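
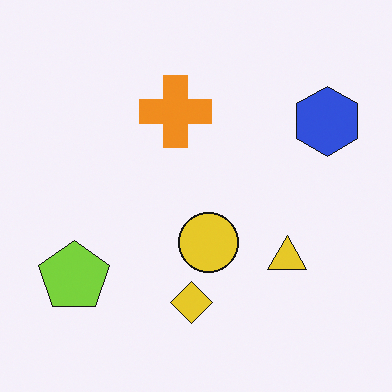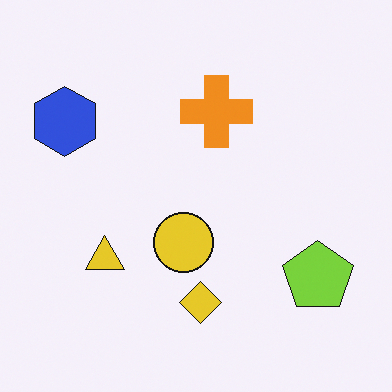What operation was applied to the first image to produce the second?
It was flipped horizontally (left ↔ right).

The blue hexagon is in the top-right of the first image and the top-left of the second — shapes on opposite sides of the vertical midline have swapped in a mirror flip.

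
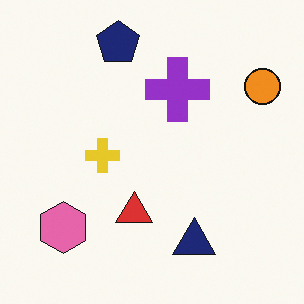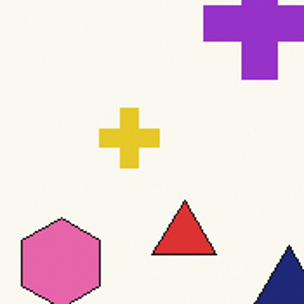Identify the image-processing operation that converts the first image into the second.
Cropped tightly and scaled back up.

The visible shapes are larger and the field of view is narrower; shapes near the original edges may be partly or wholly outside the frame — a crop-and-rescale.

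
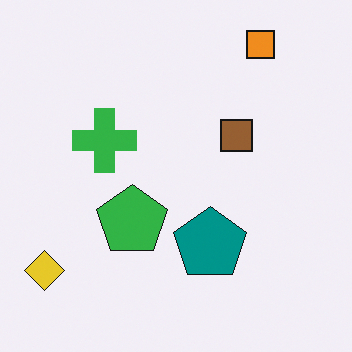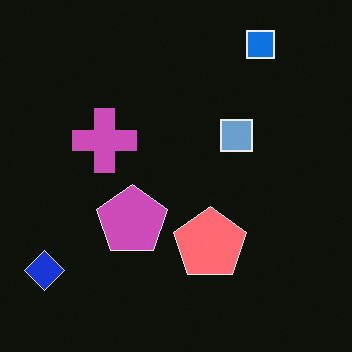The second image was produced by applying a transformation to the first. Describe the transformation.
The second image is the first color-inverted (negative).

The light background has become dark and every shape's color is its complement — a photographic negative.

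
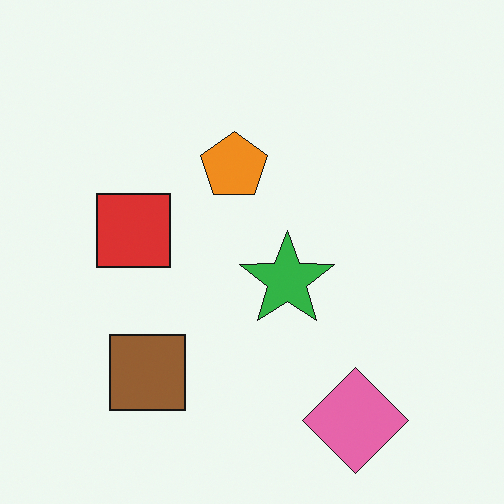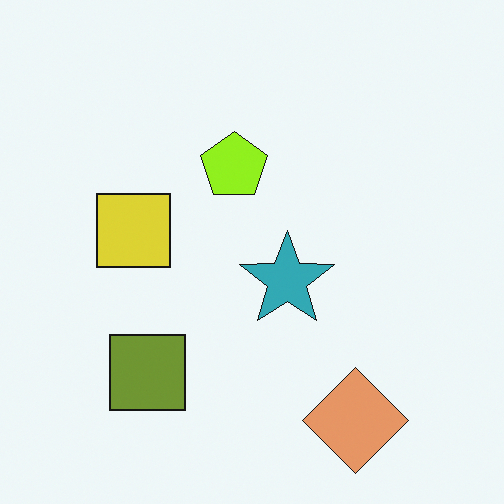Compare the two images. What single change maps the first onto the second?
The second image is the first hue-shifted slightly.

Every shape's color has rotated by the same amount around the hue wheel — a uniform hue shift.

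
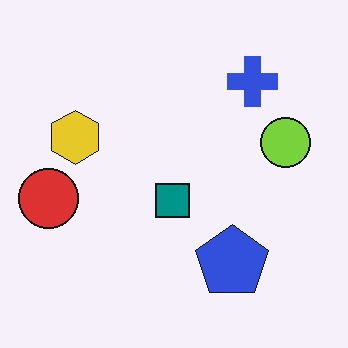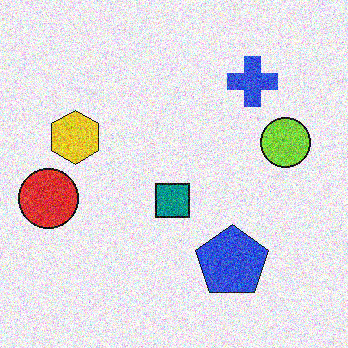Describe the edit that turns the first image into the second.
This is the original image degraded with strong gaussian noise.

Random speckle covers the whole image, including the flat background.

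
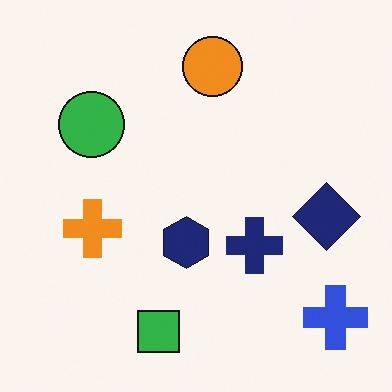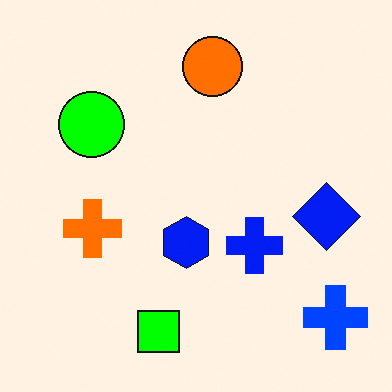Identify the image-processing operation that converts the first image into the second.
Heavily oversaturated.

All colors are more vivid — a global saturation change.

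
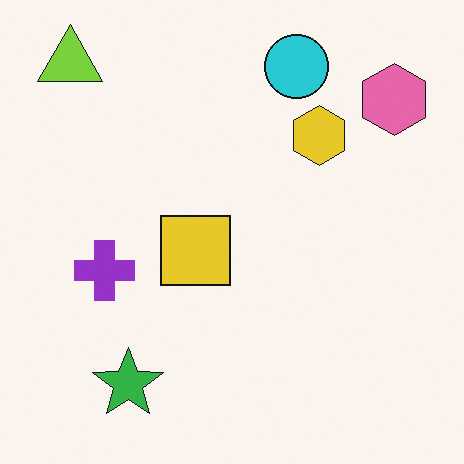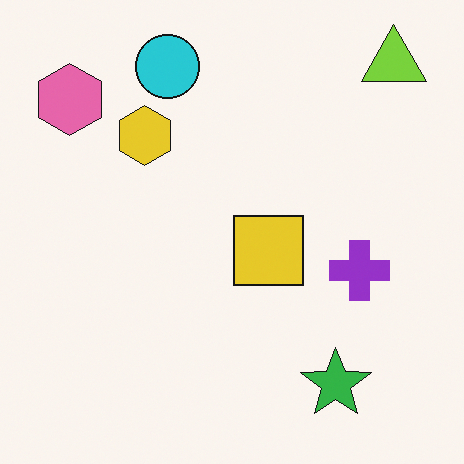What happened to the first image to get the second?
This is the original image flipped horizontally (left ↔ right).

The lime triangle is in the top-left of the first image and the top-right of the second — shapes on opposite sides of the vertical midline have swapped in a mirror flip.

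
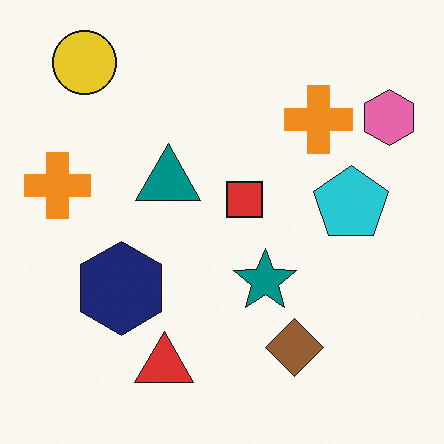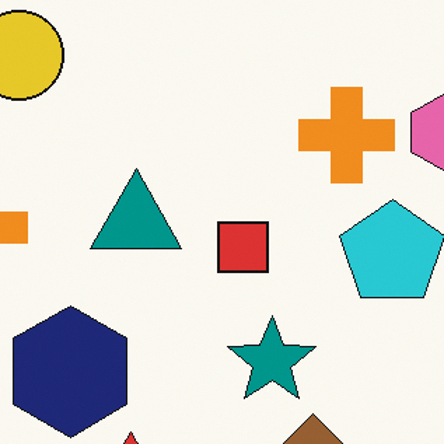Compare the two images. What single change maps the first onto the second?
The transformation is: cropped to a modestly smaller region and rescaled.

The visible shapes are larger and the field of view is narrower; shapes near the original edges may be partly or wholly outside the frame — a crop-and-rescale.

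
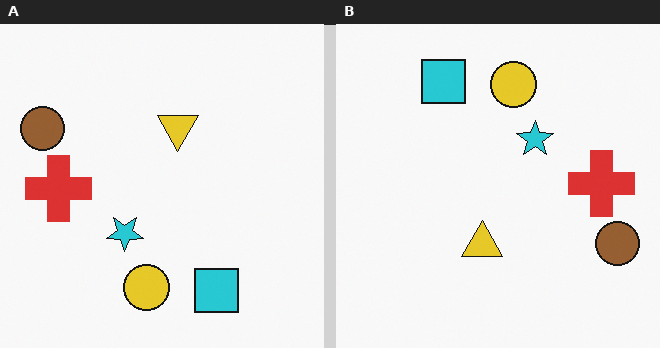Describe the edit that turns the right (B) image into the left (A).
This is the original image rotated 180°.

The brown circle sits in the bottom-right of the right (B) image and the top-left of the left (A) — consistent with a whole-image 180° rotation.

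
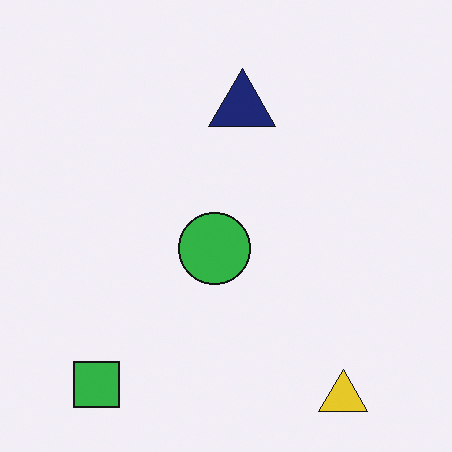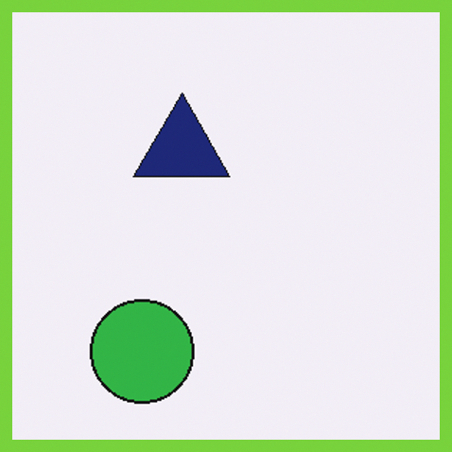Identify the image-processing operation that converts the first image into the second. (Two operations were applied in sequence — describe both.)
Cropped to a modestly smaller region and rescaled, then framed with a lime border.

The visible shapes are larger and the field of view is narrower; shapes near the original edges may be partly or wholly outside the frame — a crop-and-rescale. A solid lime frame runs around the edge of the second image, with the content slightly shrunk inside it.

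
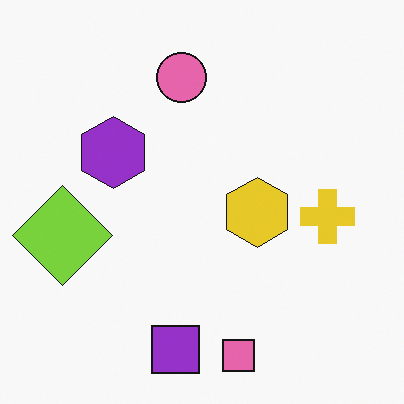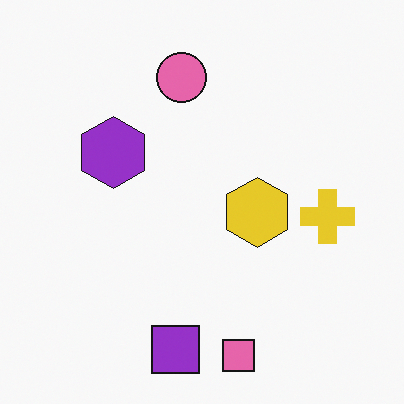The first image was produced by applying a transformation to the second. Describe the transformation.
This is the original image overlaid with an additional lime diamond.

A lime diamond appears in the first image that is absent from the second.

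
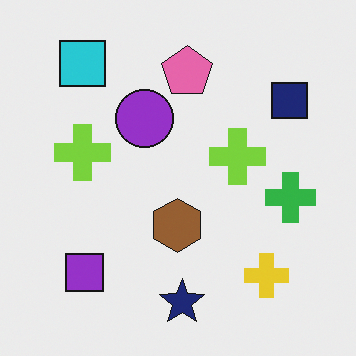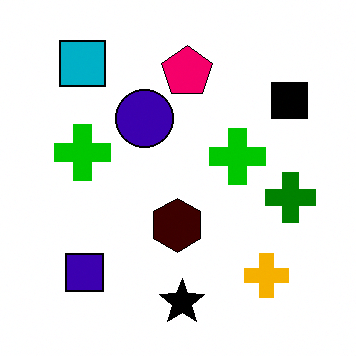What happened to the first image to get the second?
Given much higher contrast.

Tones are pushed away from mid-grey across the whole image — a global contrast change.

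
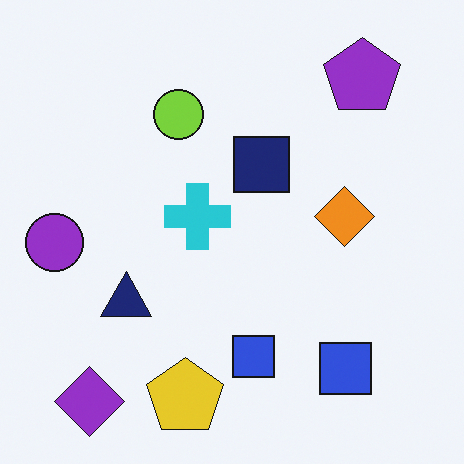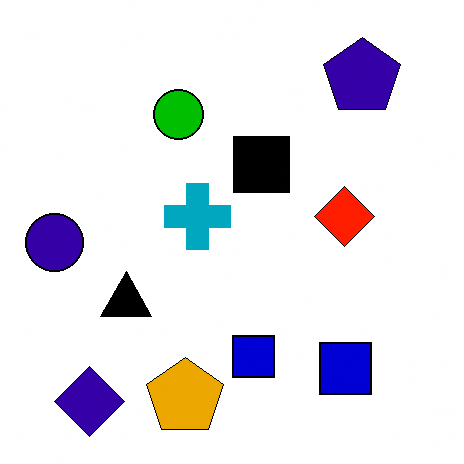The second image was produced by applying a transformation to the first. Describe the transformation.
The image was boosted in contrast.

Tones are pushed away from mid-grey across the whole image — a global contrast change.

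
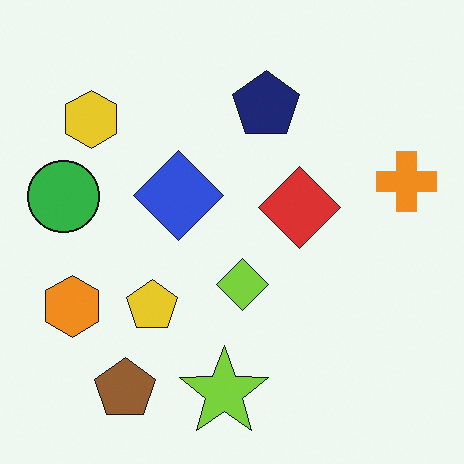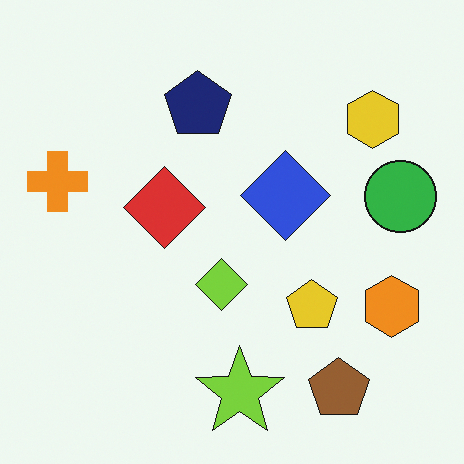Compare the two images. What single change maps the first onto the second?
The transformation is: flipped horizontally (left ↔ right).

The orange cross is in the right of the first image and the left of the second — shapes on opposite sides of the vertical midline have swapped in a mirror flip.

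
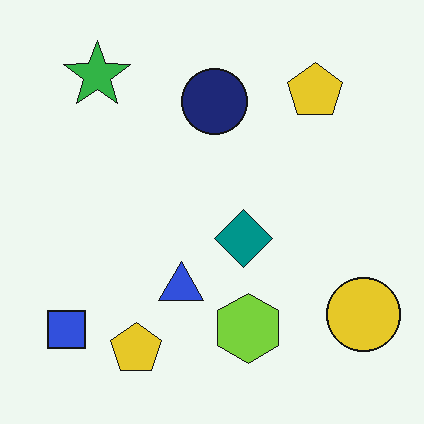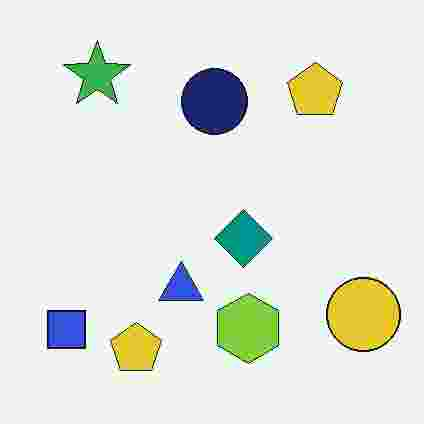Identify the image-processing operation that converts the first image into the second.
It was heavily JPEG-compressed with obvious blocking artifacts.

Blocky 8×8 compression artifacts appear around shape edges and the flat background shows ringing — characteristic JPEG degradation.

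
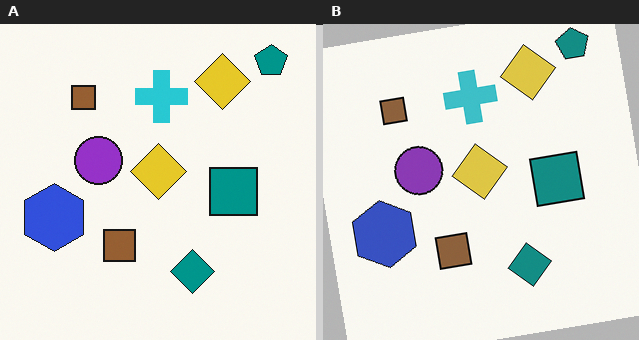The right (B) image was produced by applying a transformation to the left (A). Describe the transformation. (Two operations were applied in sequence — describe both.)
The right (B) image is the left (A) slightly desaturated, then rotated counter-clockwise by a few degrees.

All colors are more muted and greyish — a global saturation change. Every shape is tilted by the same angle and the image corners show triangular fill wedges — a whole-image rotation by a non-right angle.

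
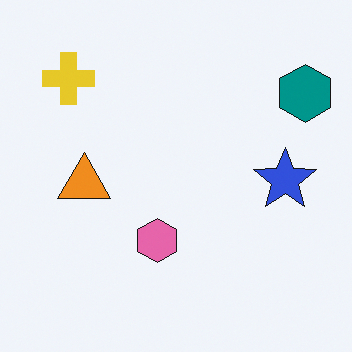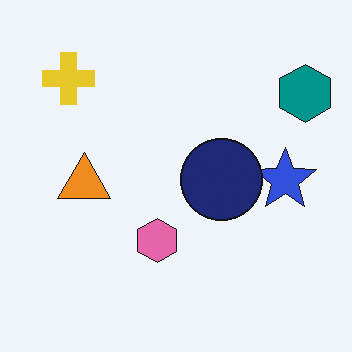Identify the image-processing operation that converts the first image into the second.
It was overlaid with an additional navy circle.

A navy circle appears in the second image that is absent from the first.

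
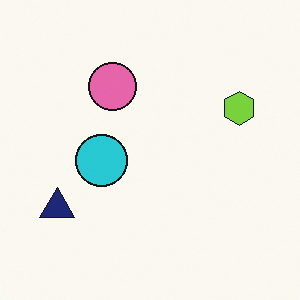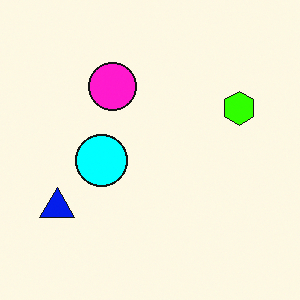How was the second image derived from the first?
The transformation is: made much more vivid (saturation change).

All colors are more vivid — a global saturation change.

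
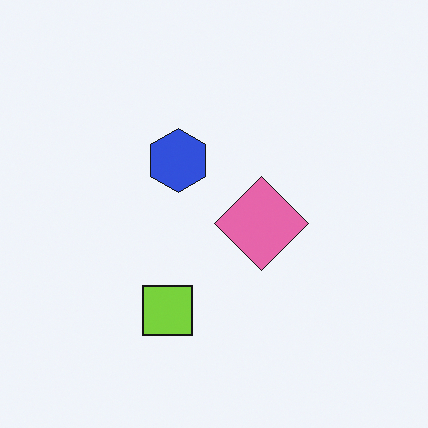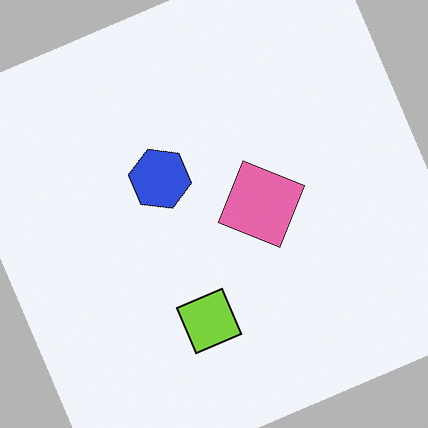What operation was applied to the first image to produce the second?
The transformation is: rotated counter-clockwise by a moderate amount.

Every shape is tilted by the same angle and the image corners show triangular fill wedges — a whole-image rotation by a non-right angle.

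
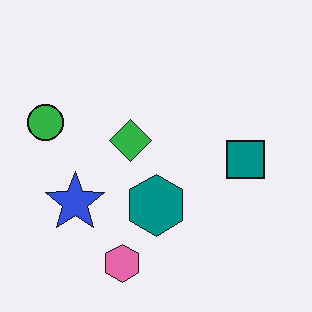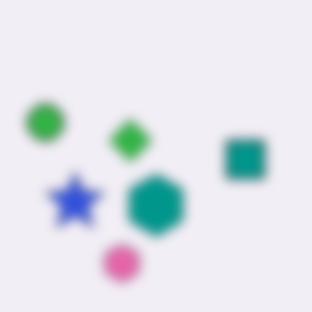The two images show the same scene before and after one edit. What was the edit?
The second image is the first strongly gaussian-blurred.

Shape edges and outlines are uniformly softened across the whole image.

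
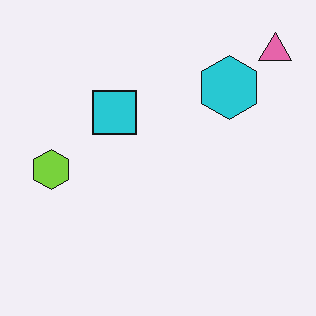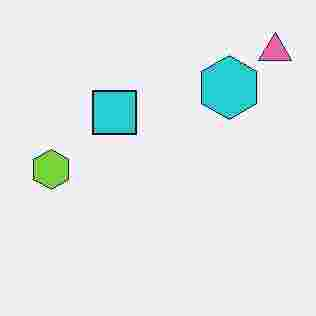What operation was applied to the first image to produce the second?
The second image is the first heavily JPEG-compressed with obvious blocking artifacts.

Blocky 8×8 compression artifacts appear around shape edges and the flat background shows ringing — characteristic JPEG degradation.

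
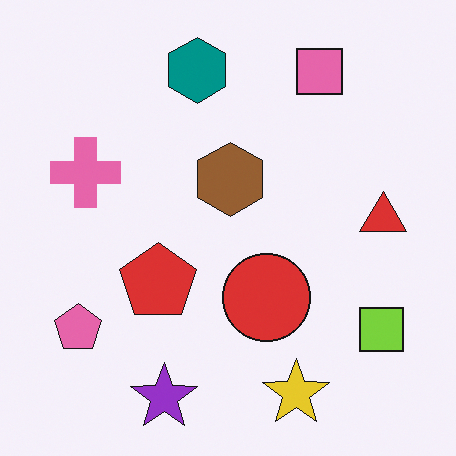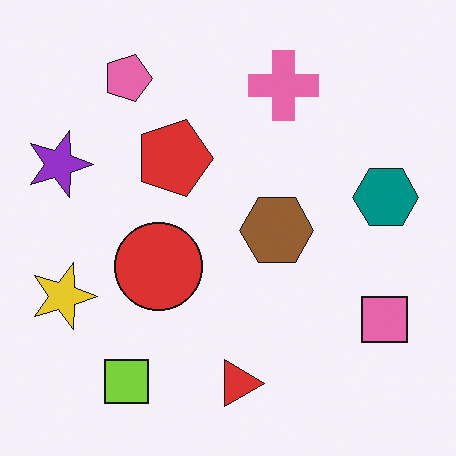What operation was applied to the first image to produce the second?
This is the original image rotated 90° clockwise.

The lime square sits in the bottom-right of the first image and the bottom-left of the second — consistent with a whole-image 90° clockwise rotation.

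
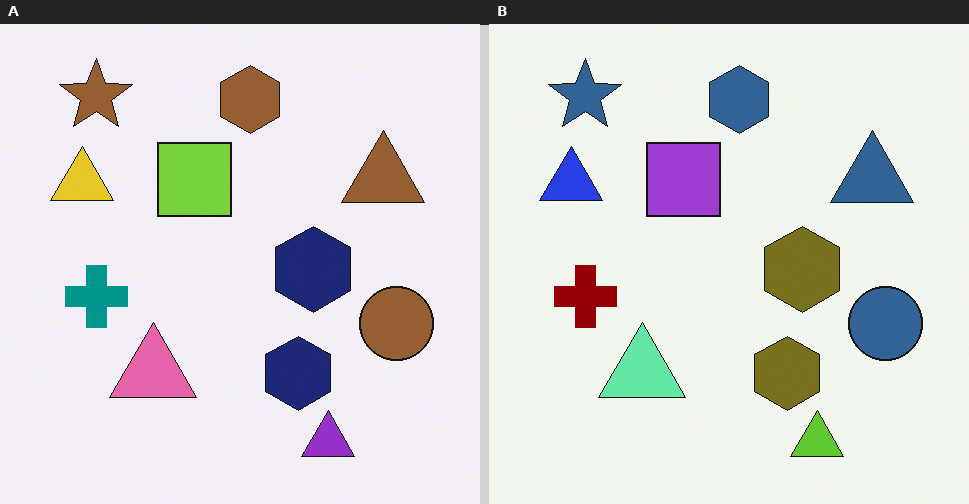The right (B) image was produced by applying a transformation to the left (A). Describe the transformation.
Hue-shifted by a large amount.

Every shape's color has rotated by the same amount around the hue wheel — a uniform hue shift.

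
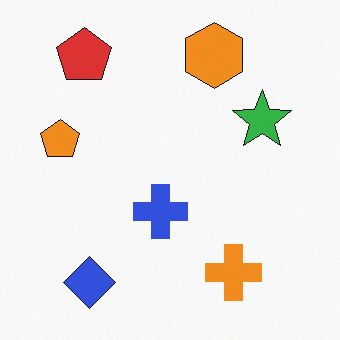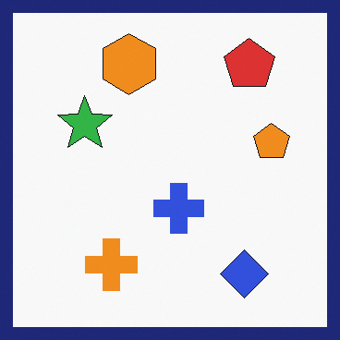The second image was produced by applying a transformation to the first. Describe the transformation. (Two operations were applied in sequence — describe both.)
The second image is the first flipped horizontally (left ↔ right), then framed with a navy border.

The orange pentagon is in the left of the first image and the right of the second — shapes on opposite sides of the vertical midline have swapped in a mirror flip. A solid navy frame runs around the edge of the second image, with the content slightly shrunk inside it.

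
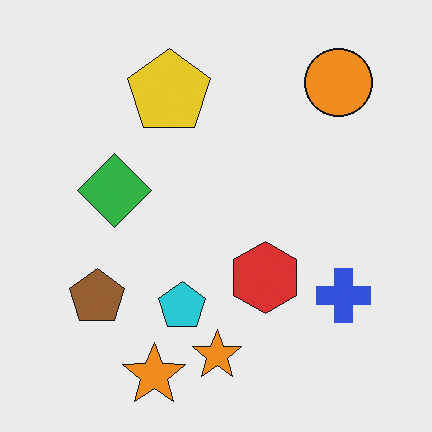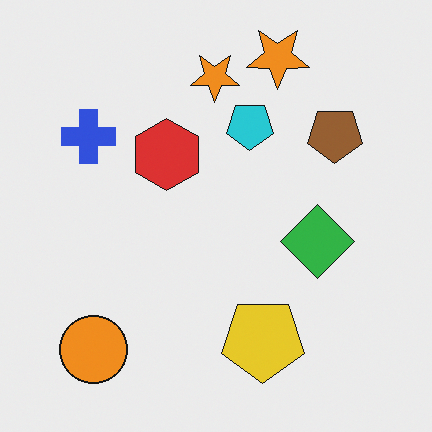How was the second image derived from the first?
The image was rotated 180°.

The orange circle sits in the top-right of the first image and the bottom-left of the second — consistent with a whole-image 180° rotation.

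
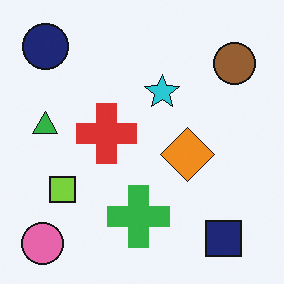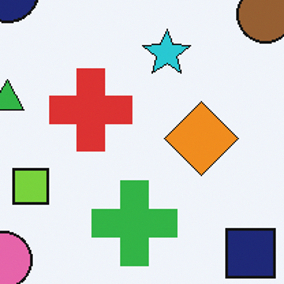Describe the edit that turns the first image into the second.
The second image is the first cropped slightly and scaled back up.

The visible shapes are larger and the field of view is narrower; shapes near the original edges may be partly or wholly outside the frame — a crop-and-rescale.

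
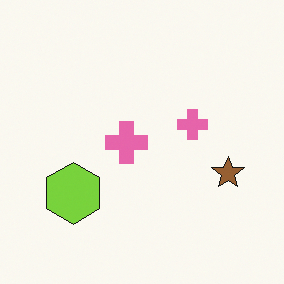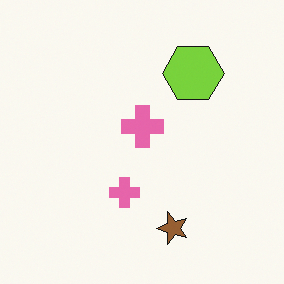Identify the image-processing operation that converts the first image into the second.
This is the original image transposed (reflected across the top-left ↔ bottom-right diagonal).

Shapes have swapped their row and column positions — what was in the top-right is now in the bottom-left — a diagonal reflection.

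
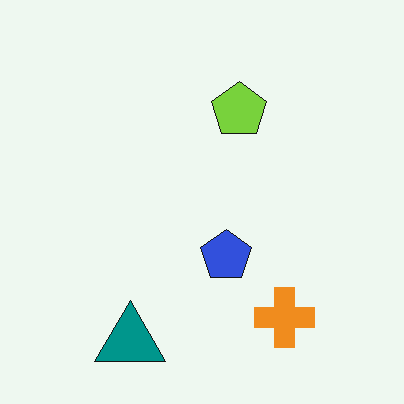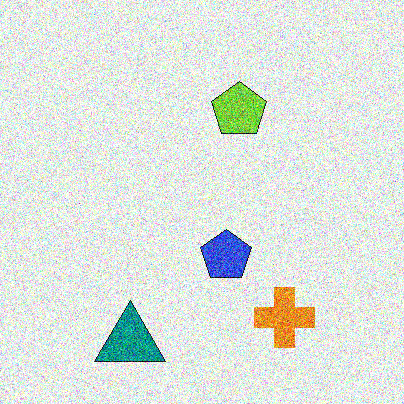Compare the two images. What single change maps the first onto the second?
The image was degraded with a thick layer of grain.

Random speckle covers the whole image, including the flat background.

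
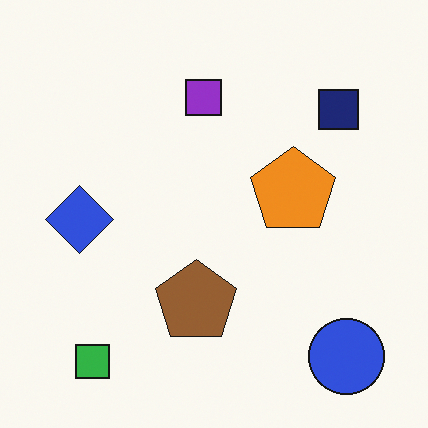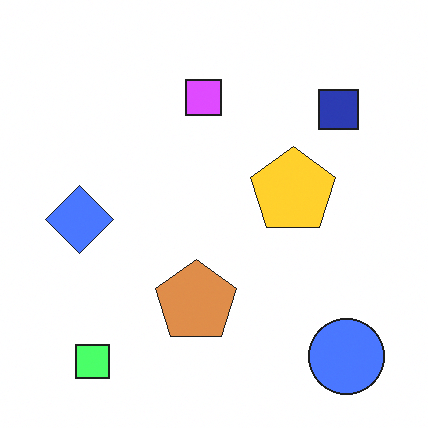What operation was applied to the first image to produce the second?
The second image is the first noticeably brightened.

Every pixel — background and shapes alike — is uniformly brightened.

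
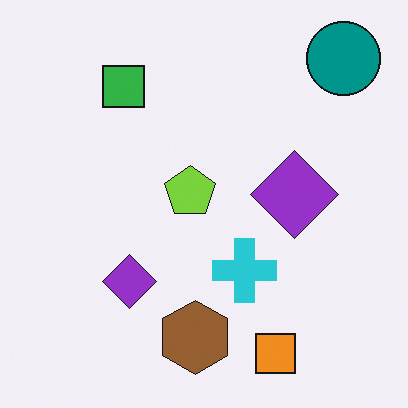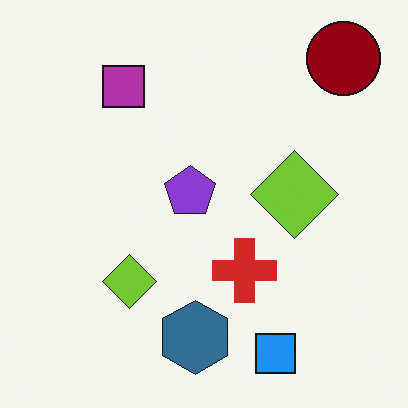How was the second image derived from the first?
Hue-shifted by a large amount.

Every shape's color has rotated by the same amount around the hue wheel — a uniform hue shift.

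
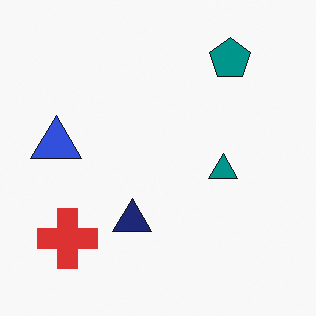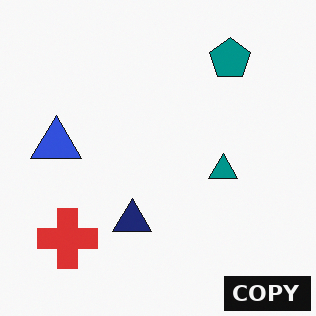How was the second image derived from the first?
The transformation is: watermarked with the text "COPY" in the lower-right corner.

A dark label reading "COPY" appears in the lower-right corner.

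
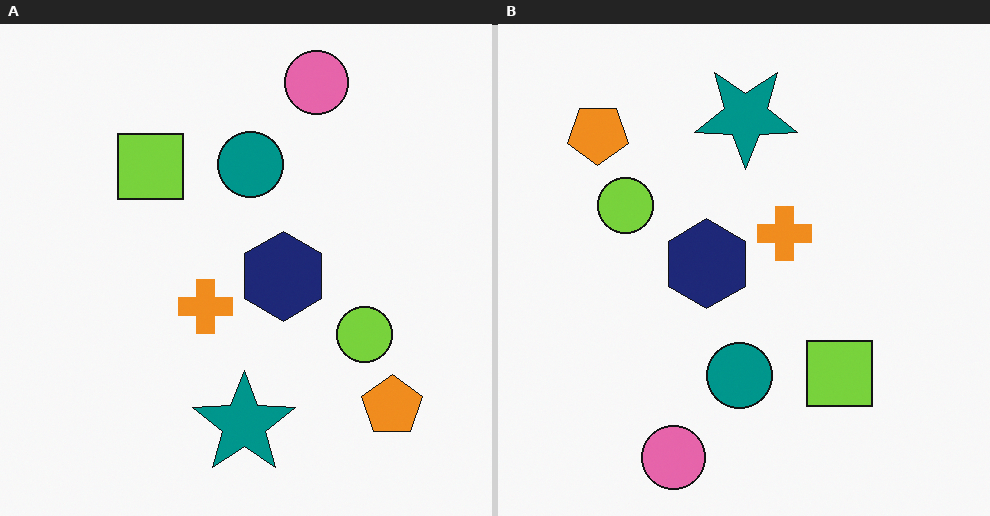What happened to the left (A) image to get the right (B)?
Rotated 180°.

The pink circle sits in the top of the left (A) image and the bottom of the right (B) — consistent with a whole-image 180° rotation.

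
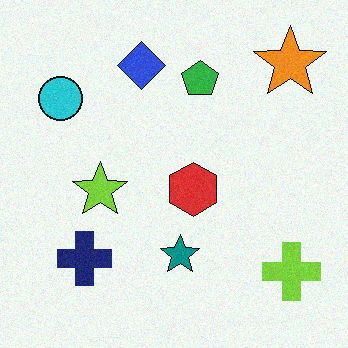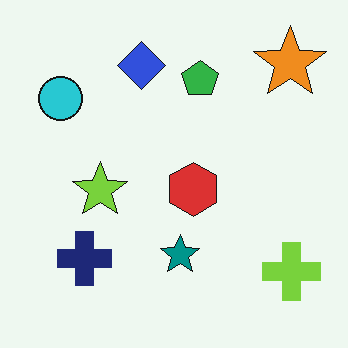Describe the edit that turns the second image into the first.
Degraded with light additive noise.

Random speckle covers the whole image, including the flat background.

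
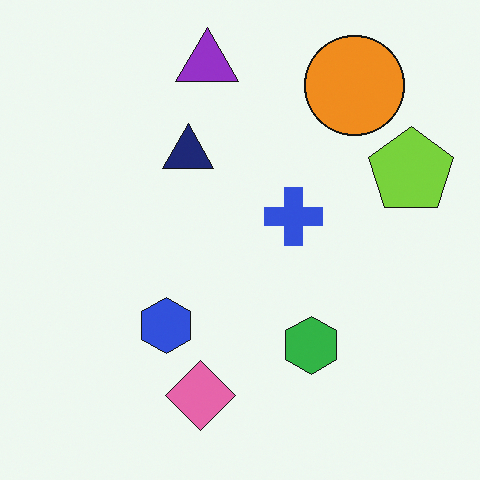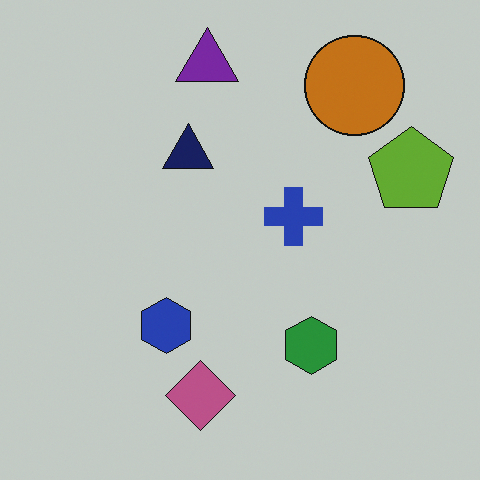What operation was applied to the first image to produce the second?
The second image is the first darkened a little.

Every pixel — background and shapes alike — is uniformly darkened.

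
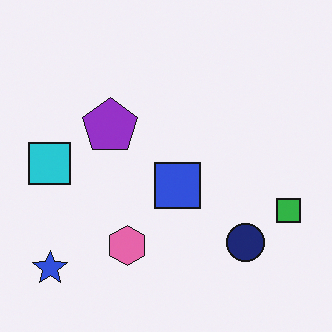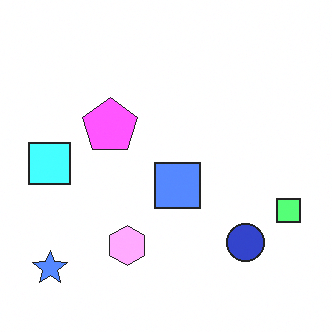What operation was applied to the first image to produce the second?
It was noticeably brightened.

Every pixel — background and shapes alike — is uniformly brightened.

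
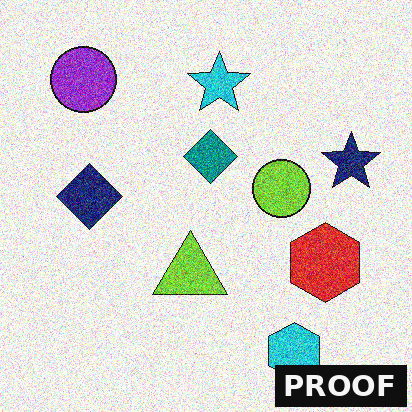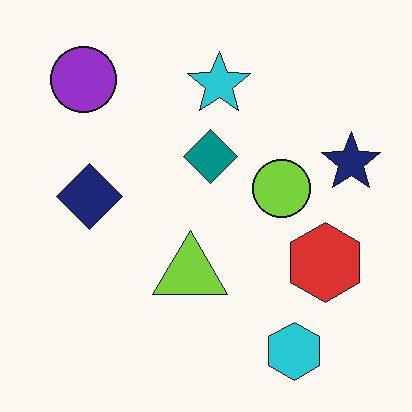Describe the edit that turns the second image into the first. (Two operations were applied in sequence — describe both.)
The first image is the second degraded with a thick layer of grain, then watermarked with the text "PROOF" in the lower-right corner.

Random speckle covers the whole image, including the flat background. A dark label reading "PROOF" appears in the lower-right corner.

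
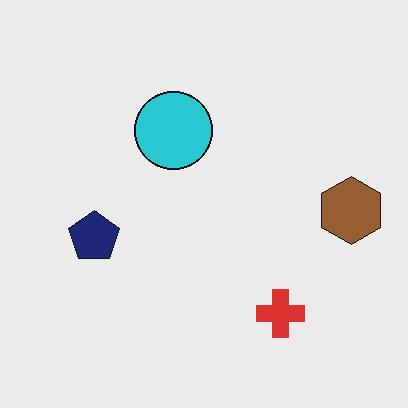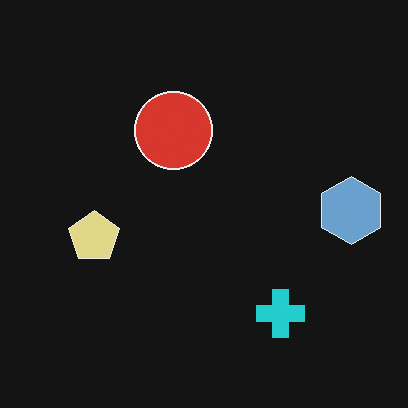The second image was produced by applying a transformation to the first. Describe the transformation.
It was color-inverted (negative).

The light background has become dark and every shape's color is its complement — a photographic negative.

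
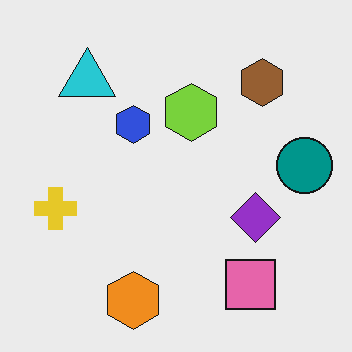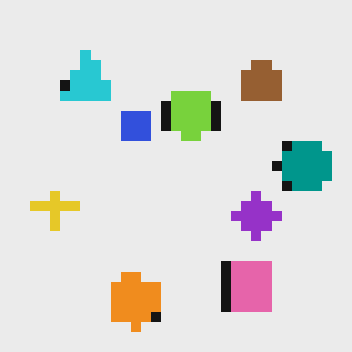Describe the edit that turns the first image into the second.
It was heavily pixelated into large blocks.

Shapes are reduced to large square blocks; fine edges and outlines are lost — a downscale-then-upscale (mosaic) effect.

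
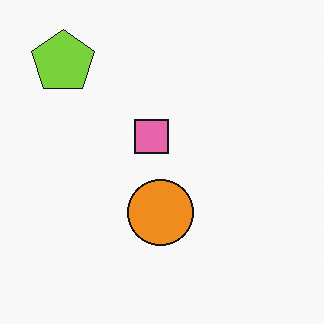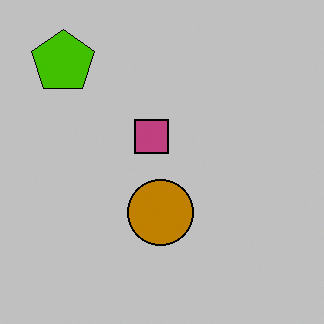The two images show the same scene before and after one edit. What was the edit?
The second image is the first heavily posterized to just a handful of flat colors.

Each flat color has snapped to a coarser quantized level — most visibly, the near-white background has dropped to a flat grey.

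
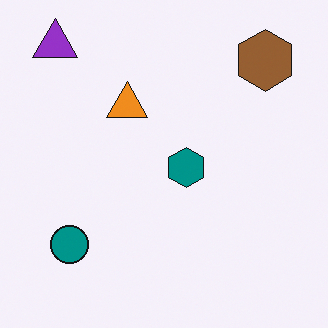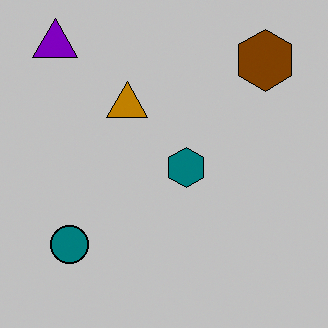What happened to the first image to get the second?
It was heavily posterized to just a handful of flat colors.

Each flat color has snapped to a coarser quantized level — most visibly, the near-white background has dropped to a flat grey.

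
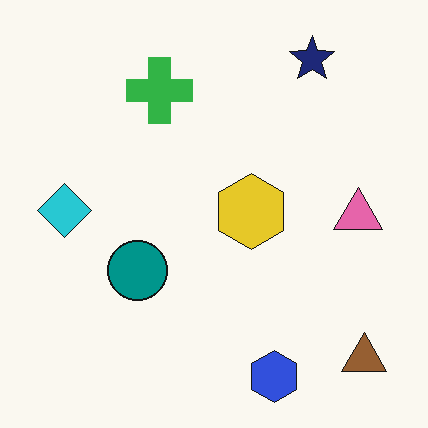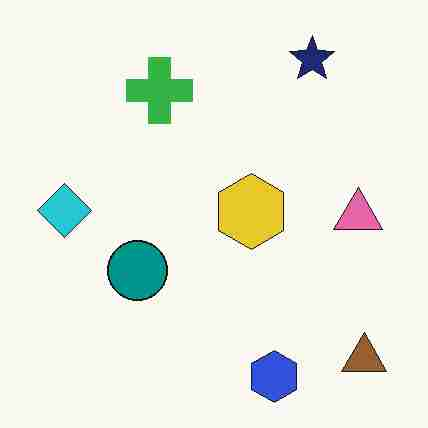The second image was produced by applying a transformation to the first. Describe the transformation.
This is the original image degraded with heavy JPEG compression.

Blocky 8×8 compression artifacts appear around shape edges and the flat background shows ringing — characteristic JPEG degradation.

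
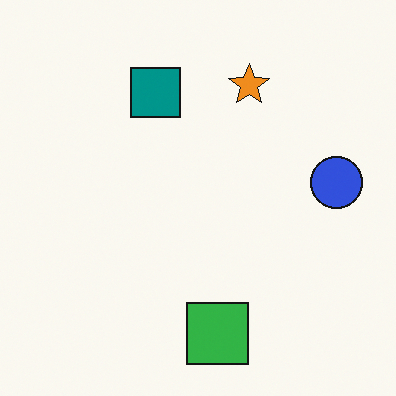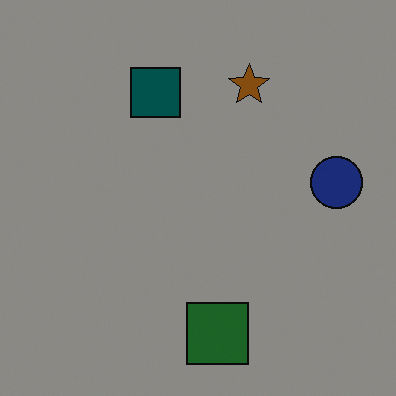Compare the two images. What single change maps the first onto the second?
This is the original image substantially darkened.

Every pixel — background and shapes alike — is uniformly darkened.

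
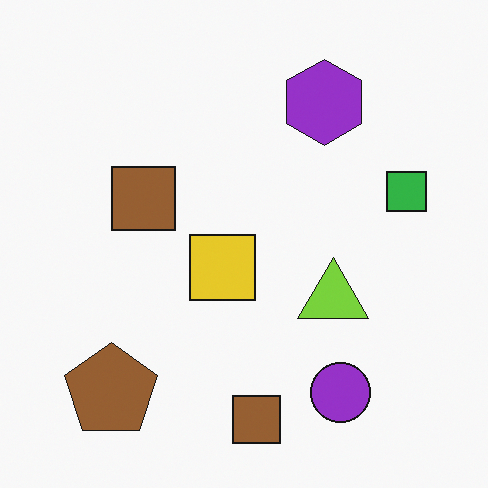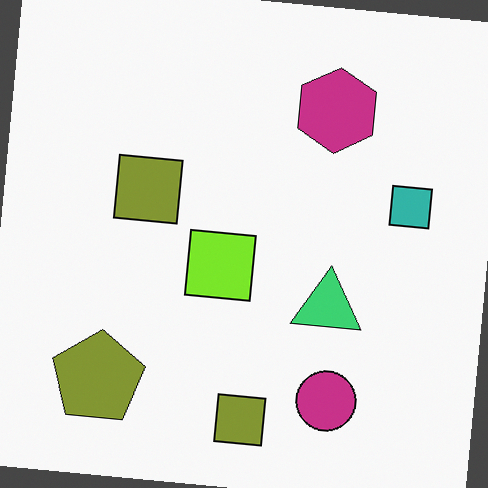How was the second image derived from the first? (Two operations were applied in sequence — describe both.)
This is the original image hue-shifted by a small amount, then rotated clockwise by a small amount.

Every shape's color has rotated by the same amount around the hue wheel — a uniform hue shift. Every shape is tilted by the same angle and the image corners show triangular fill wedges — a whole-image rotation by a non-right angle.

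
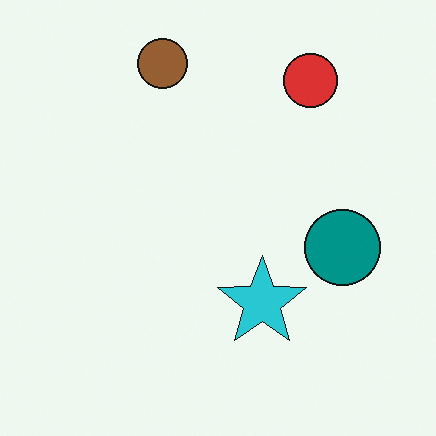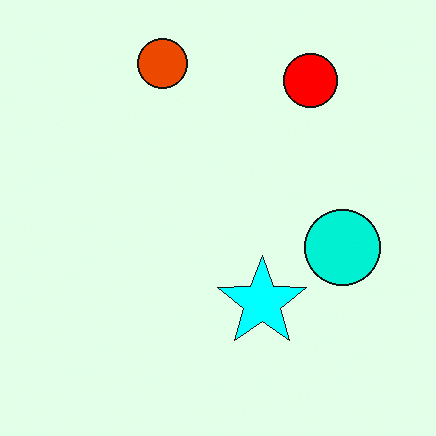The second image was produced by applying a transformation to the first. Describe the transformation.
This is the original image made much more vivid (saturation change).

All colors are more vivid — a global saturation change.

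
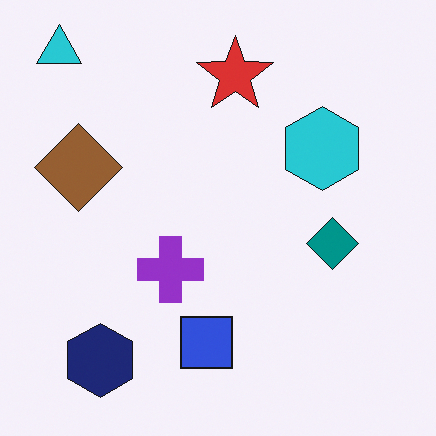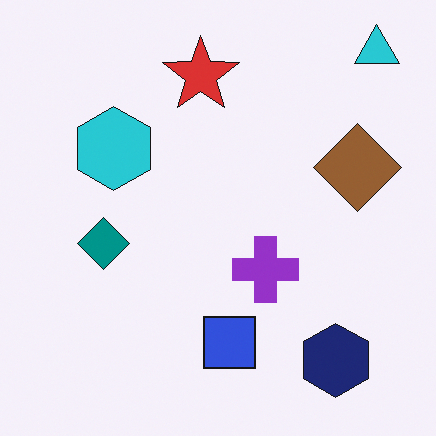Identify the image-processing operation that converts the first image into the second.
Flipped horizontally (left ↔ right).

The cyan triangle is in the top-left of the first image and the top-right of the second — shapes on opposite sides of the vertical midline have swapped in a mirror flip.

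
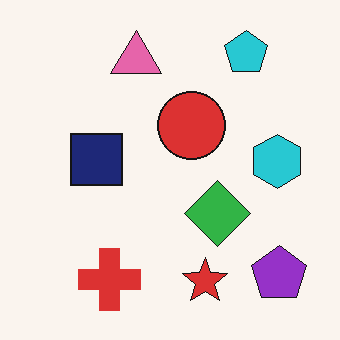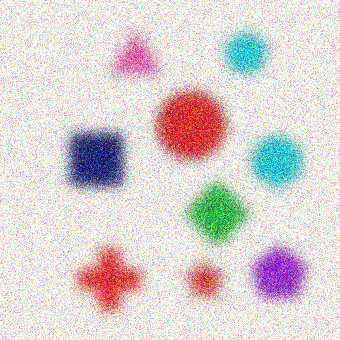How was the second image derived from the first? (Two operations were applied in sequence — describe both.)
The second image is the first strongly gaussian-blurred, then degraded with a thick layer of grain.

Shape edges and outlines are uniformly softened across the whole image. Random speckle covers the whole image, including the flat background.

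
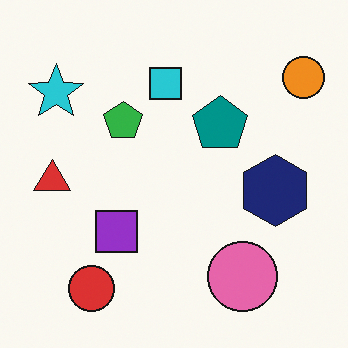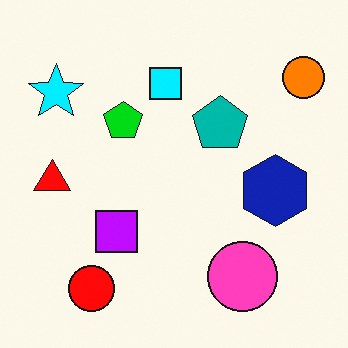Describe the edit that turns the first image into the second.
This is the original image made much more vivid (saturation change).

All colors are more vivid — a global saturation change.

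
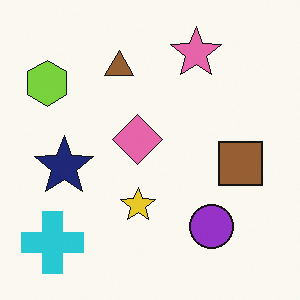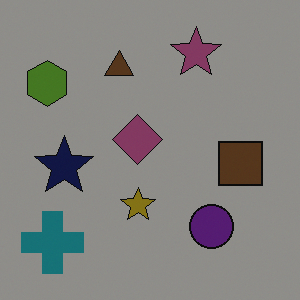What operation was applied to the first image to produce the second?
Noticeably darkened.

Every pixel — background and shapes alike — is uniformly darkened.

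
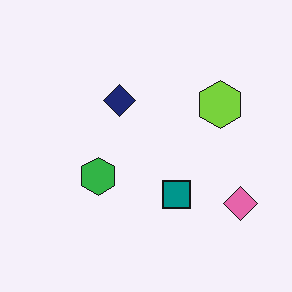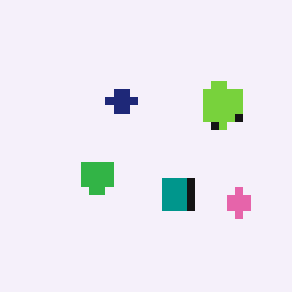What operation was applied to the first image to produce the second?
The transformation is: pixelated into visible square blocks.

Shapes are reduced to large square blocks; fine edges and outlines are lost — a downscale-then-upscale (mosaic) effect.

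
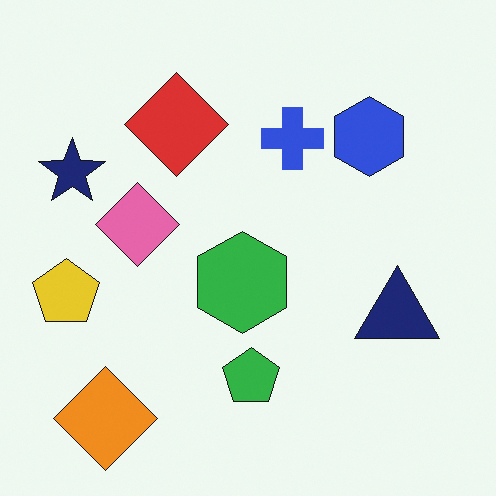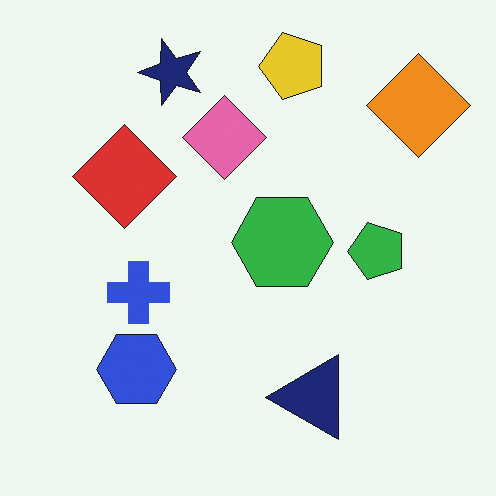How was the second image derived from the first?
The second image is the first transposed (reflected across the top-left ↔ bottom-right diagonal).

Shapes have swapped their row and column positions — what was in the top-right is now in the bottom-left — a diagonal reflection.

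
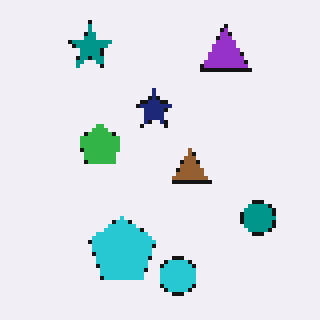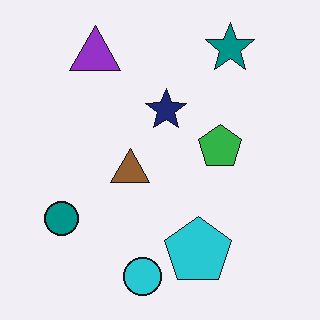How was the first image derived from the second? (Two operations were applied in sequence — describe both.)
This is the original image lightly pixelated (a mild mosaic effect), then flipped horizontally (left ↔ right).

Shapes are reduced to large square blocks; fine edges and outlines are lost — a downscale-then-upscale (mosaic) effect. The teal circle is in the bottom-left of the second image and the bottom-right of the first — shapes on opposite sides of the vertical midline have swapped in a mirror flip.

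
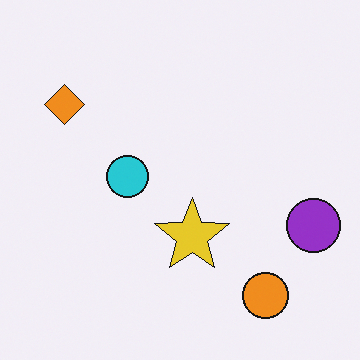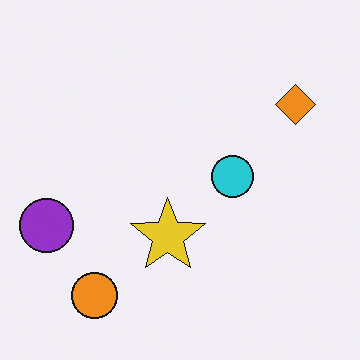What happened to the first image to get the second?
The second image is the first flipped horizontally (left ↔ right).

The purple circle is in the right of the first image and the left of the second — shapes on opposite sides of the vertical midline have swapped in a mirror flip.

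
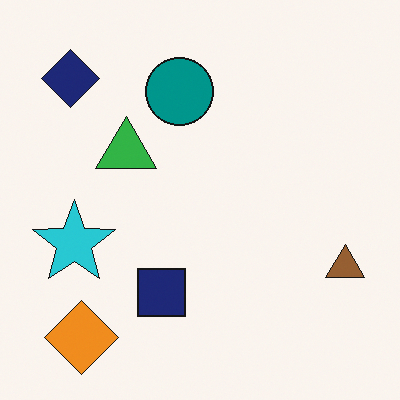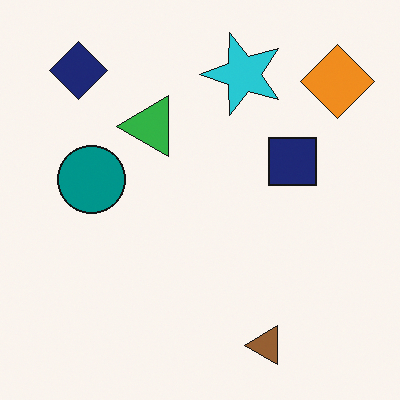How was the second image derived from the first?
The transformation is: transposed (reflected across the top-left ↔ bottom-right diagonal).

Shapes have swapped their row and column positions — what was in the top-right is now in the bottom-left — a diagonal reflection.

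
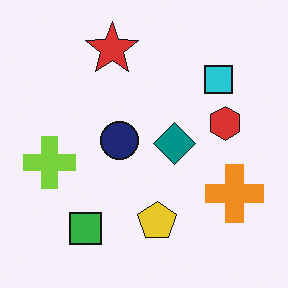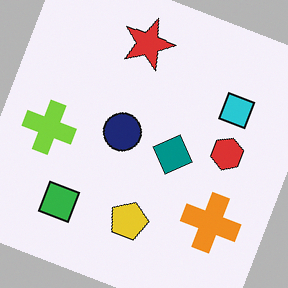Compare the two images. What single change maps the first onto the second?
The second image is the first rotated clockwise by a clearly visible amount.

Every shape is tilted by the same angle and the image corners show triangular fill wedges — a whole-image rotation by a non-right angle.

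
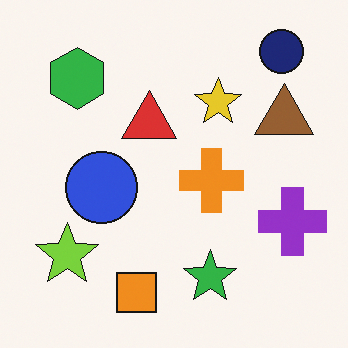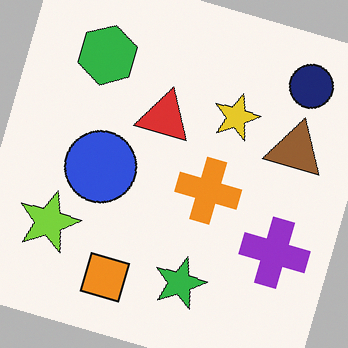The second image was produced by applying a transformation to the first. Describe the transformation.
Rotated clockwise by a clearly visible amount.

Every shape is tilted by the same angle and the image corners show triangular fill wedges — a whole-image rotation by a non-right angle.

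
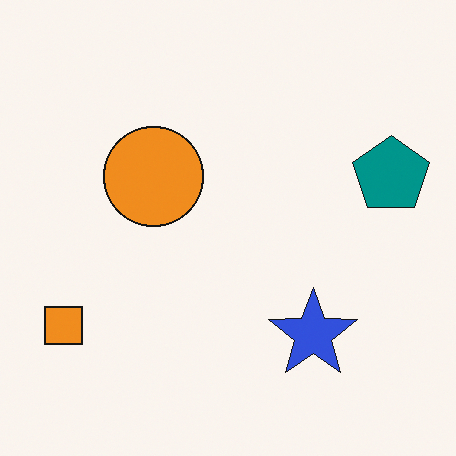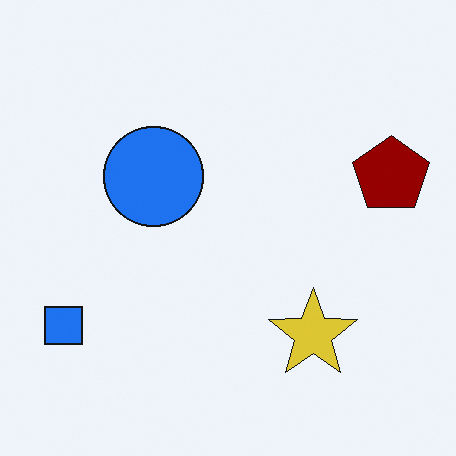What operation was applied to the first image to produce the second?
It was hue-shifted through roughly half the color wheel.

Every shape's color has rotated by the same amount around the hue wheel — a uniform hue shift.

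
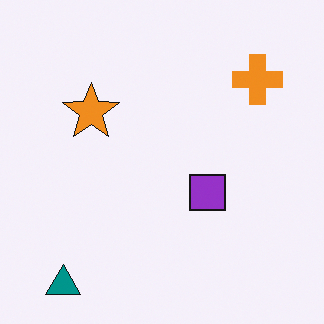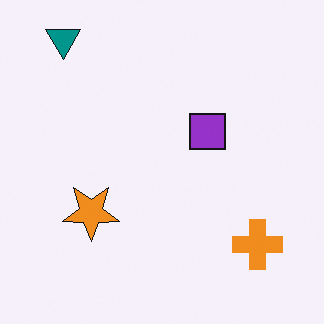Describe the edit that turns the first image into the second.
The image was flipped vertically (top ↔ bottom).

The teal triangle is in the bottom-left of the first image and the top-left of the second — shapes on opposite sides of the horizontal midline have swapped in a mirror flip.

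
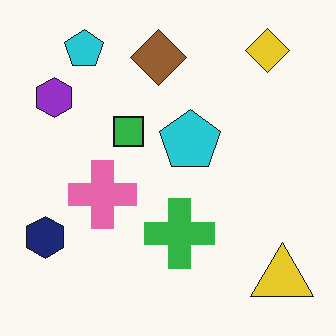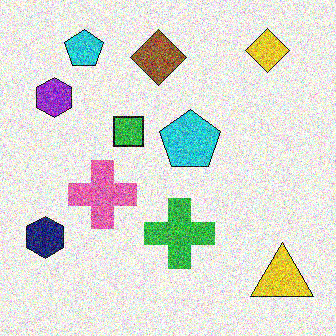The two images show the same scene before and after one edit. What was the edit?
The transformation is: degraded with heavy additive noise.

Random speckle covers the whole image, including the flat background.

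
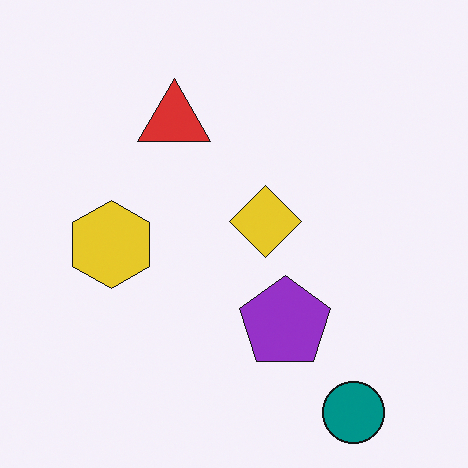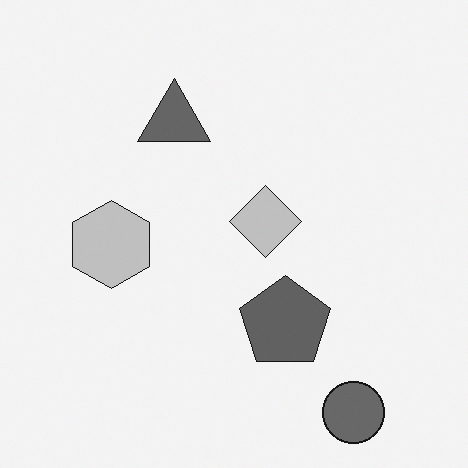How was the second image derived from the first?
This is the original image converted to grayscale.

All color is removed — every shape is now a shade of grey.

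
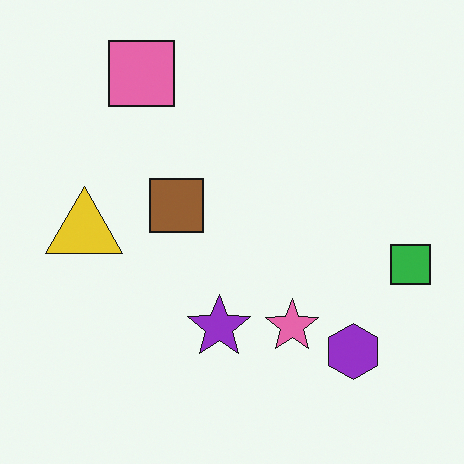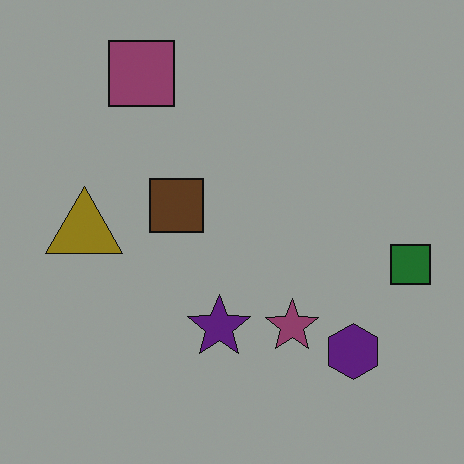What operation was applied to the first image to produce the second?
It was darkened a lot.

Every pixel — background and shapes alike — is uniformly darkened.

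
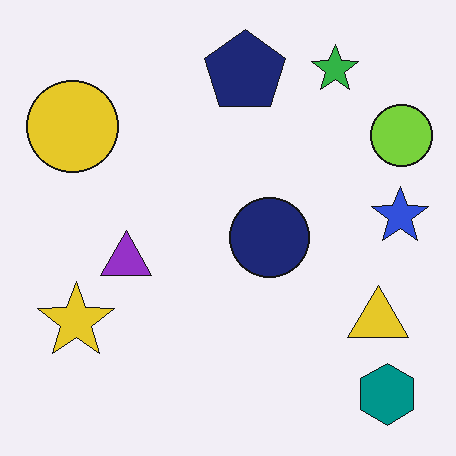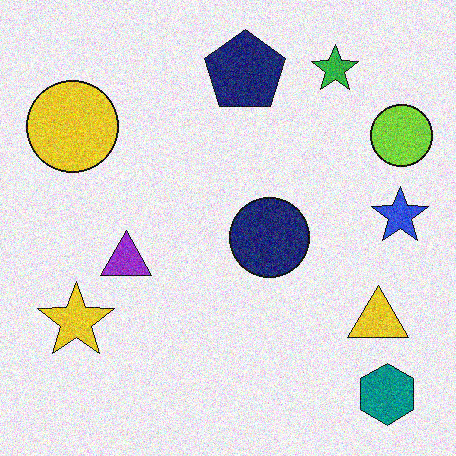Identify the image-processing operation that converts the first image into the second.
Degraded with visible gaussian noise.

Random speckle covers the whole image, including the flat background.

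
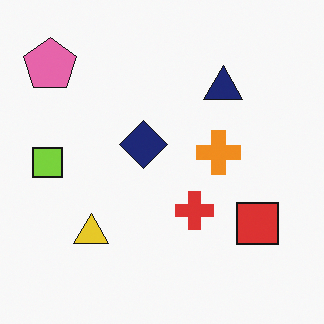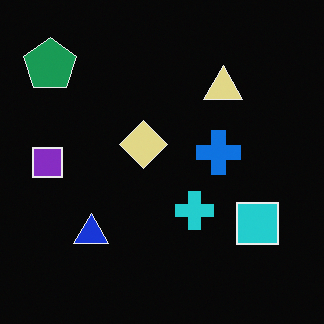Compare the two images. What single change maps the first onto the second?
Color-inverted (negative).

The light background has become dark and every shape's color is its complement — a photographic negative.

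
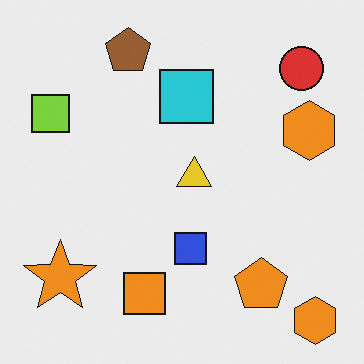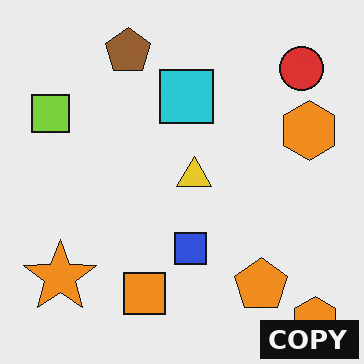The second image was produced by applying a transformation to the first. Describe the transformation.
Watermarked with the text "COPY" in the lower-right corner.

A dark label reading "COPY" appears in the lower-right corner.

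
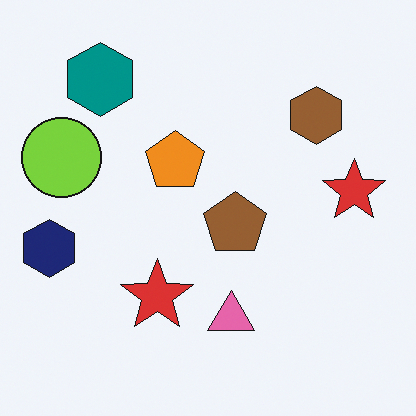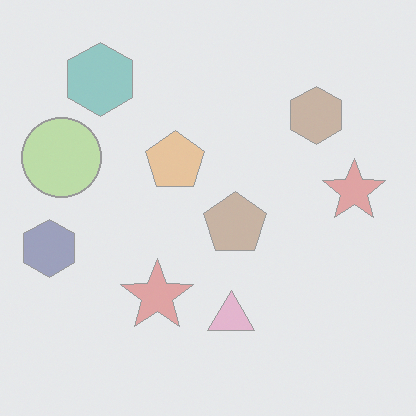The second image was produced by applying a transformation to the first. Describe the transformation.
This is the original image given much lower contrast.

Tones are pushed toward mid-grey across the whole image — a global contrast change.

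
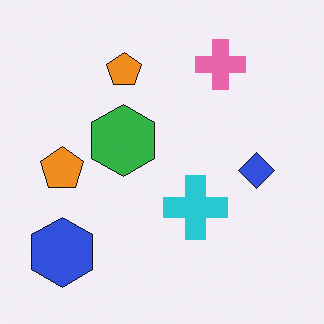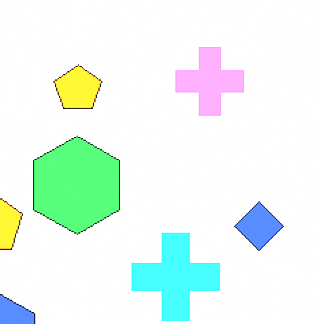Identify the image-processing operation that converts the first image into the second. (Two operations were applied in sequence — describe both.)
The transformation is: cropped to a modestly smaller region and rescaled, then noticeably brightened.

The visible shapes are larger and the field of view is narrower; shapes near the original edges may be partly or wholly outside the frame — a crop-and-rescale. Every pixel — background and shapes alike — is uniformly brightened.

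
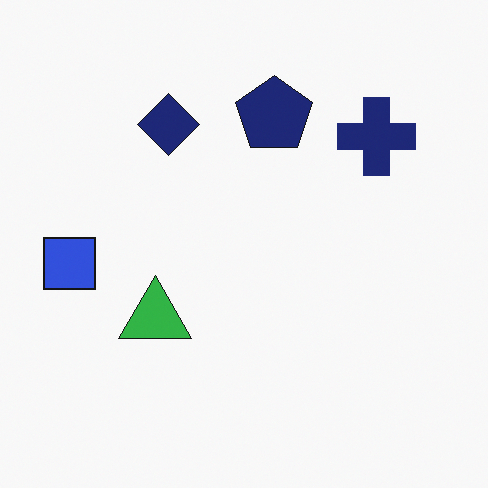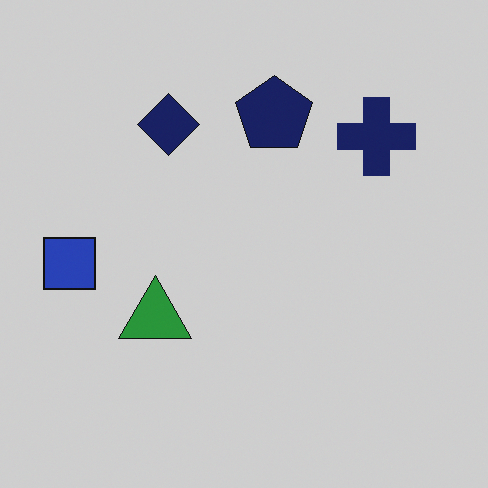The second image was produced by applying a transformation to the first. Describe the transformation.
The image was slightly darkened.

Every pixel — background and shapes alike — is uniformly darkened.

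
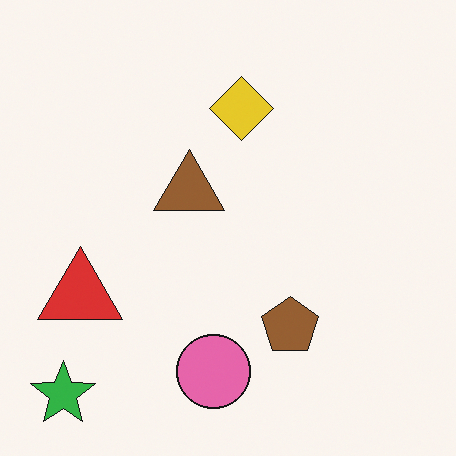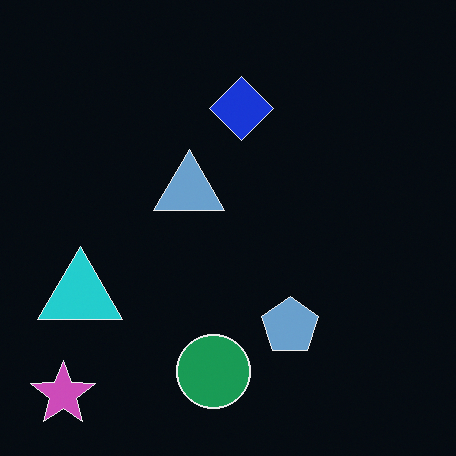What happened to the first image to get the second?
It was color-inverted (negative).

The light background has become dark and every shape's color is its complement — a photographic negative.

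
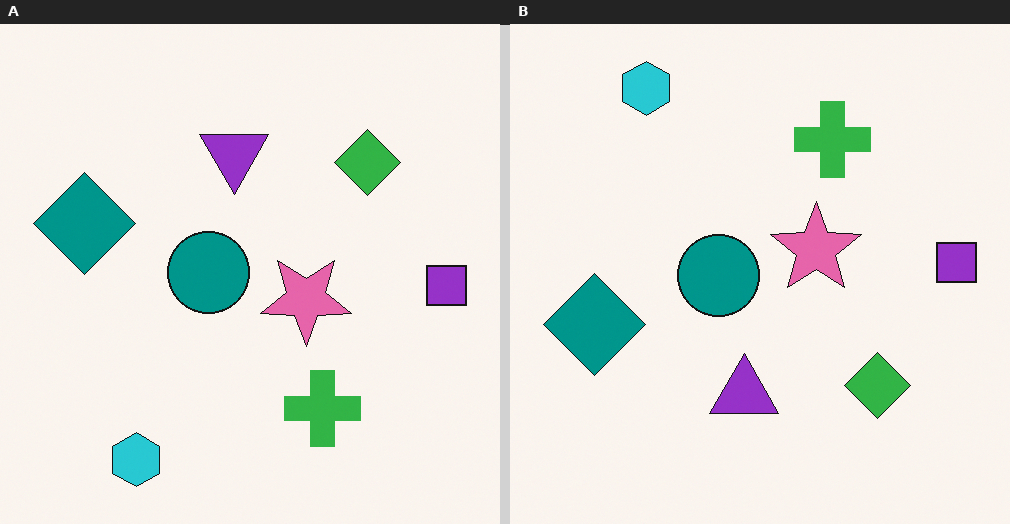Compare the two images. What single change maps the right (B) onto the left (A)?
It was flipped vertically (top ↔ bottom).

The cyan hexagon is in the top-left of the right (B) image and the bottom-left of the left (A) — shapes on opposite sides of the horizontal midline have swapped in a mirror flip.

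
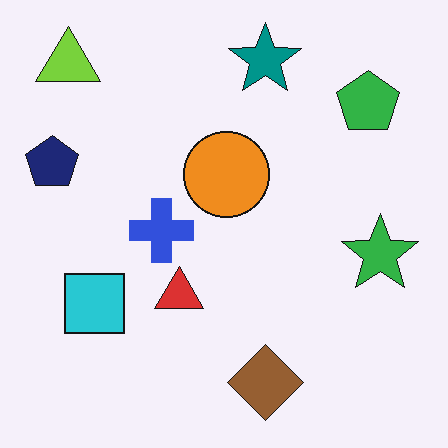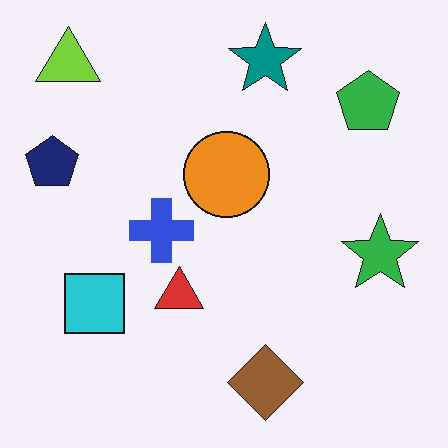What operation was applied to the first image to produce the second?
This is the original image given moderate JPEG compression.

Blocky 8×8 compression artifacts appear around shape edges and the flat background shows ringing — characteristic JPEG degradation.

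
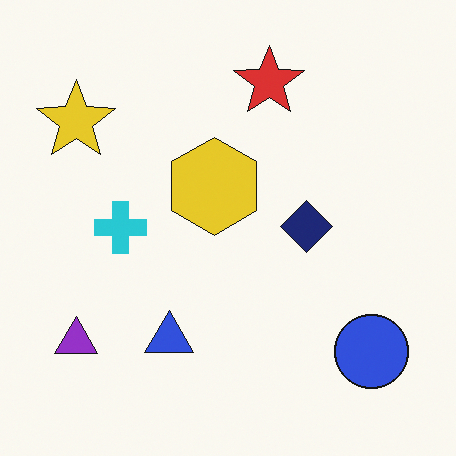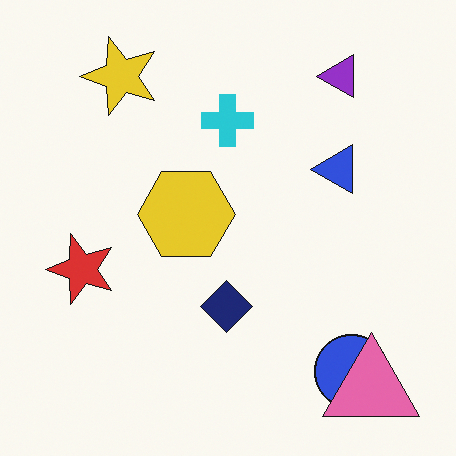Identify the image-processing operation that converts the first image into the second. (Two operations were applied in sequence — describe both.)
It was transposed (reflected across the top-left ↔ bottom-right diagonal), then overlaid with an additional pink triangle.

Shapes have swapped their row and column positions — what was in the top-right is now in the bottom-left — a diagonal reflection. A pink triangle appears in the second image that is absent from the first.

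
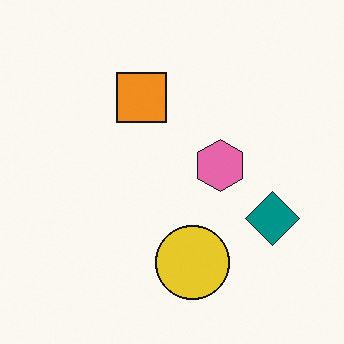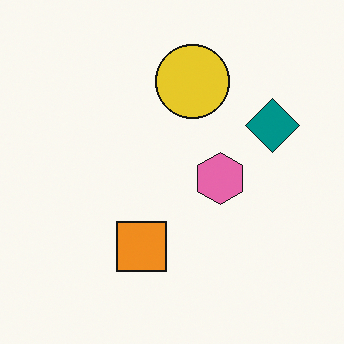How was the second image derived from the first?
The transformation is: flipped vertically (top ↔ bottom).

The yellow circle is in the bottom of the first image and the top of the second — shapes on opposite sides of the horizontal midline have swapped in a mirror flip.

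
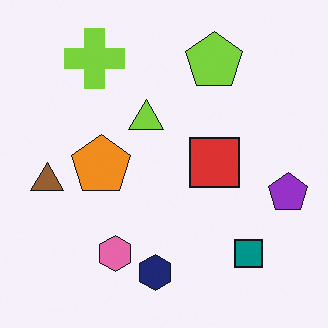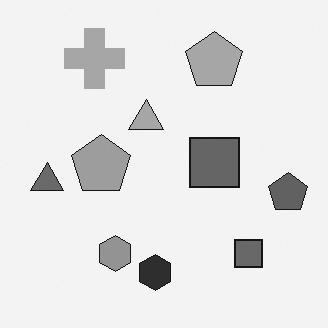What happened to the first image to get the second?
This is the original image converted to grayscale.

All color is removed — every shape is now a shade of grey.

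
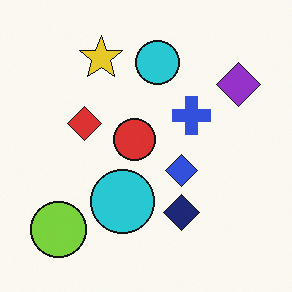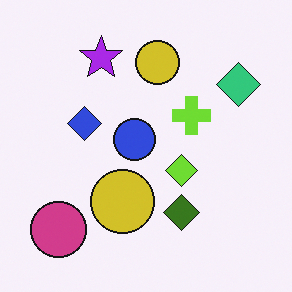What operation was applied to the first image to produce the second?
Hue-shifted through roughly half the color wheel.

Every shape's color has rotated by the same amount around the hue wheel — a uniform hue shift.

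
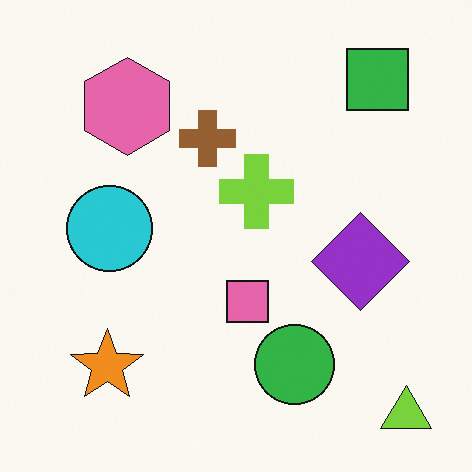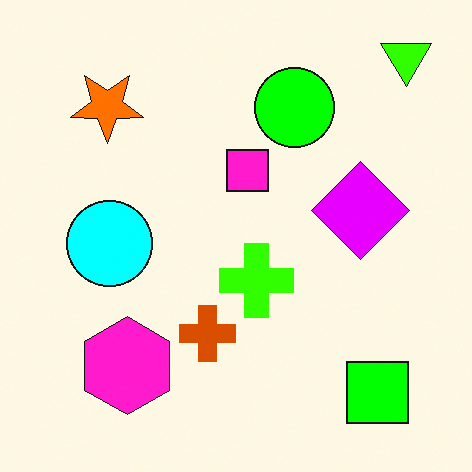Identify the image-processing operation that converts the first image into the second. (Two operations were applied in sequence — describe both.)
Flipped vertically (top ↔ bottom), then made much more vivid (saturation change).

The lime triangle is in the bottom-right of the first image and the top-right of the second — shapes on opposite sides of the horizontal midline have swapped in a mirror flip. All colors are more vivid — a global saturation change.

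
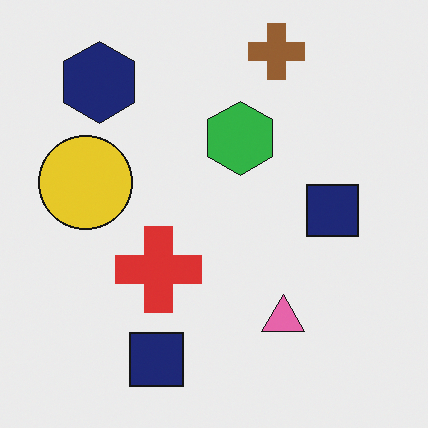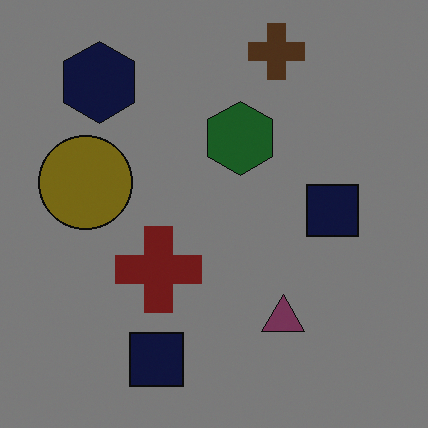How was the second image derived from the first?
The transformation is: substantially darkened.

Every pixel — background and shapes alike — is uniformly darkened.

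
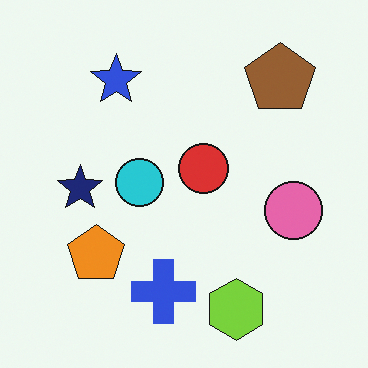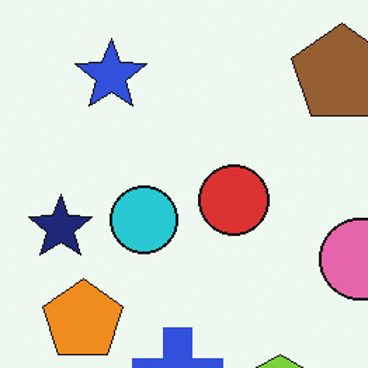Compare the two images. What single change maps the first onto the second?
Cropped to a modestly smaller region and rescaled.

The visible shapes are larger and the field of view is narrower; shapes near the original edges may be partly or wholly outside the frame — a crop-and-rescale.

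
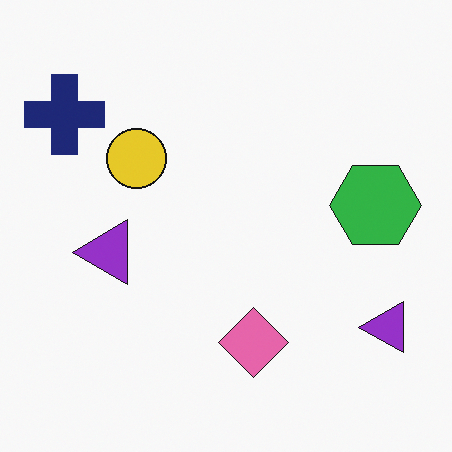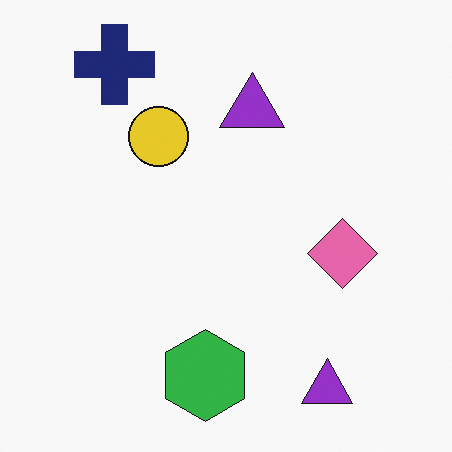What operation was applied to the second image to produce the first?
It was transposed (reflected across the top-left ↔ bottom-right diagonal).

Shapes have swapped their row and column positions — what was in the top-right is now in the bottom-left — a diagonal reflection.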